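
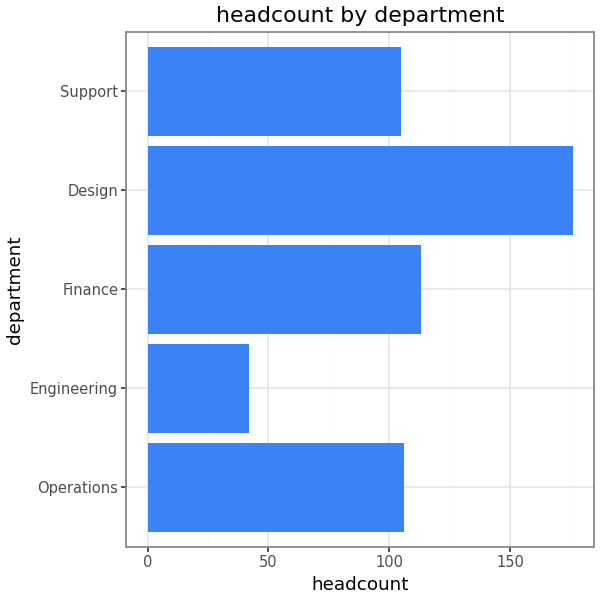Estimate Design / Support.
≈ 1.8×

Design ≈ 180, Support ≈ 100; 180/100 ≈ 1.8.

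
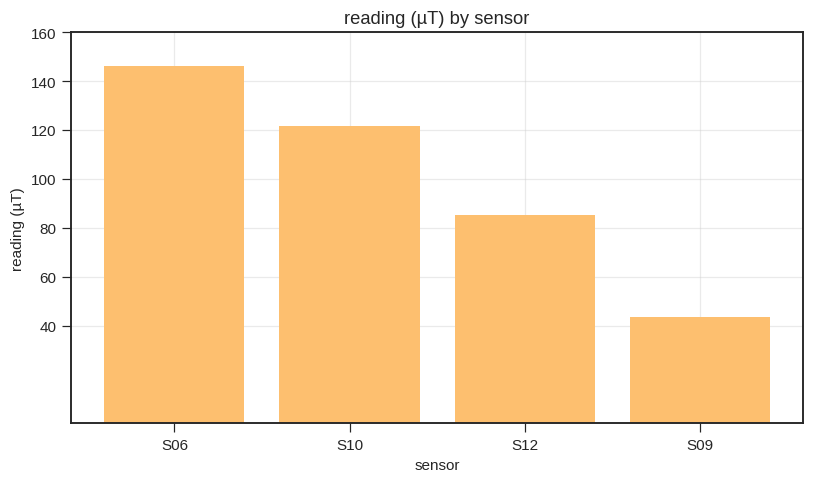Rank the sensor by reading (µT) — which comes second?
Top 3: S06 ≈ 140, S10 ≈ 120, S12 ≈ 80.

S10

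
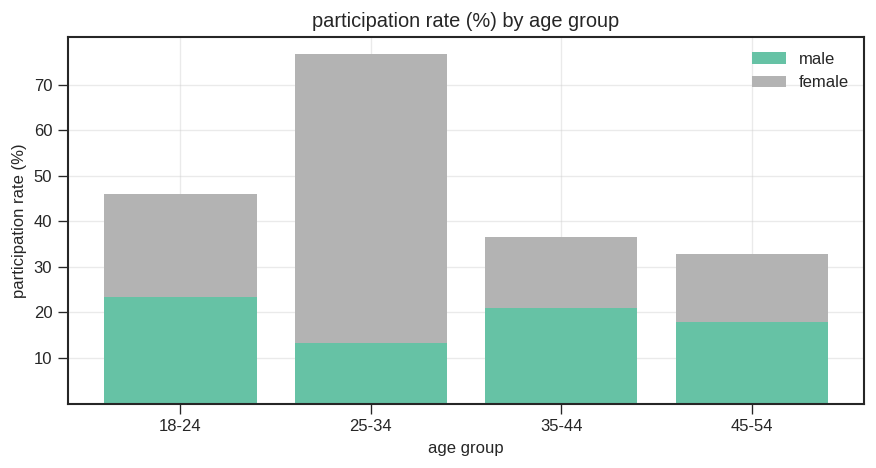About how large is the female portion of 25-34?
≈ 70

female top ≈ 80, bottom ≈ 10; segment ≈ 70.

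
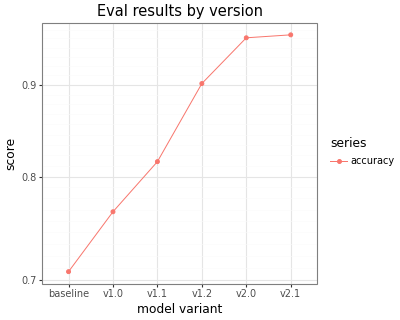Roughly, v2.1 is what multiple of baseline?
≈ 1.36×

v2.1 ≈ 0.95, baseline ≈ 0.70; 0.95/0.70 ≈ 1.36.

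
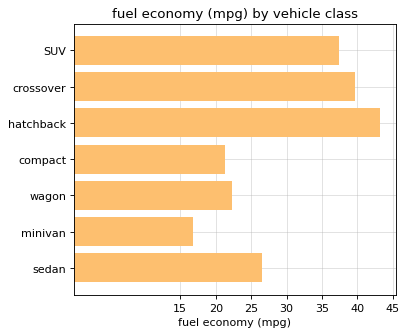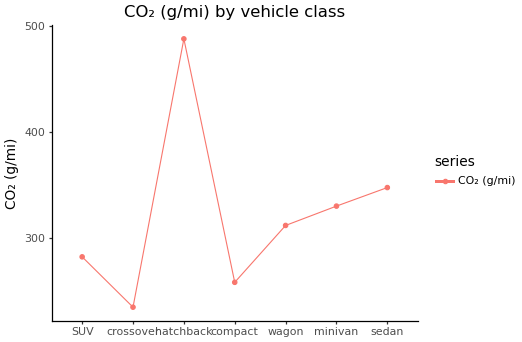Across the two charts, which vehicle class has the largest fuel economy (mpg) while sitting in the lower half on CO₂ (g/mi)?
crossover

Chart 2 median CO₂ (g/mi) ≈ 300; below-median vehicle classes: SUV, crossover, compact. Among those, crossover has the highest fuel economy (mpg) (≈ 40).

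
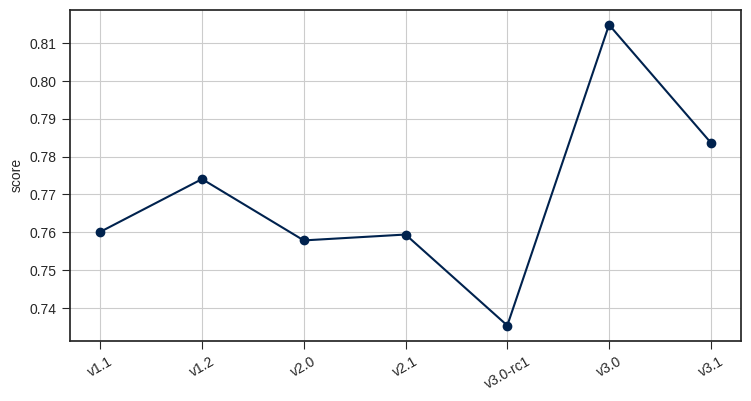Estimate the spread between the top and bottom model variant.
≈ 0.07

Max v3.0 ≈ 0.81, min v3.0-rc1 ≈ 0.74; range ≈ 0.07.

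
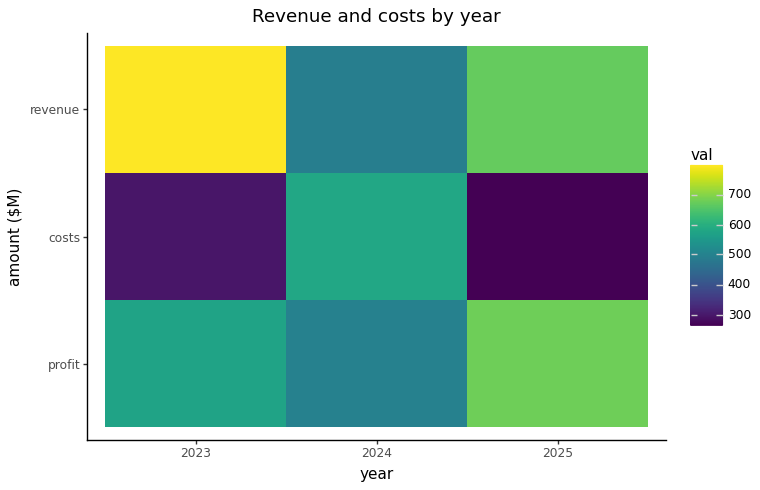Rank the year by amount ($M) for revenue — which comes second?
Top 3 for revenue: 2023 ≈ 800, 2025 ≈ 650, 2024 ≈ 500.

2025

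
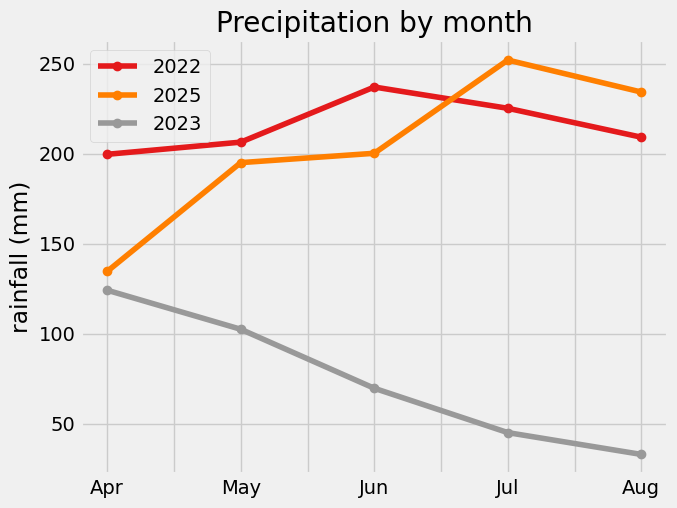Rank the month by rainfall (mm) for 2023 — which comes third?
Top 4 for 2023: Apr ≈ 120, May ≈ 100, Jun ≈ 60, Jul ≈ 40.

Jun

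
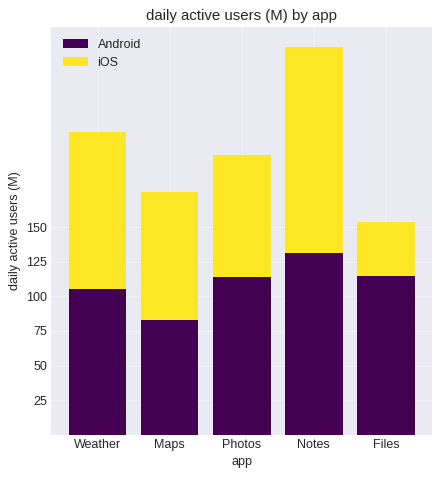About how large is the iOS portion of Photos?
≈ 75

iOS top ≈ 200, bottom ≈ 125; segment ≈ 75.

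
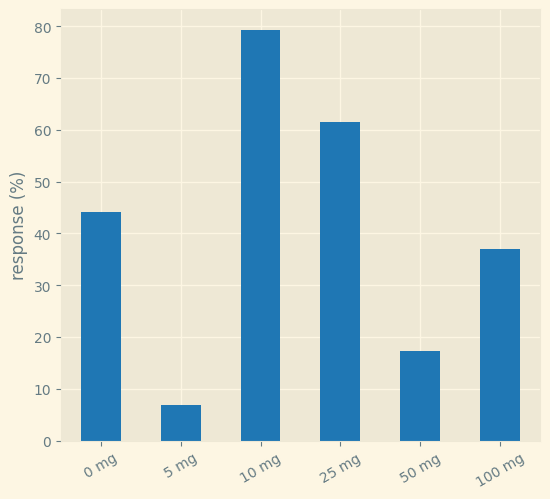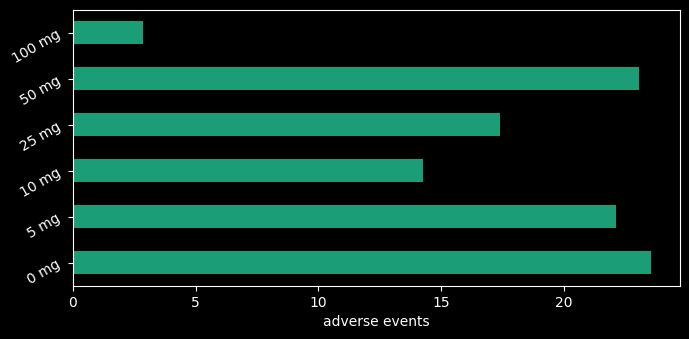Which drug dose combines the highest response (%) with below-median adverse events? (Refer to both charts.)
10 mg

Chart 2 median adverse events ≈ 20; below-median drug doses: 10 mg, 25 mg, 100 mg. Among those, 10 mg has the highest response (%) (≈ 80).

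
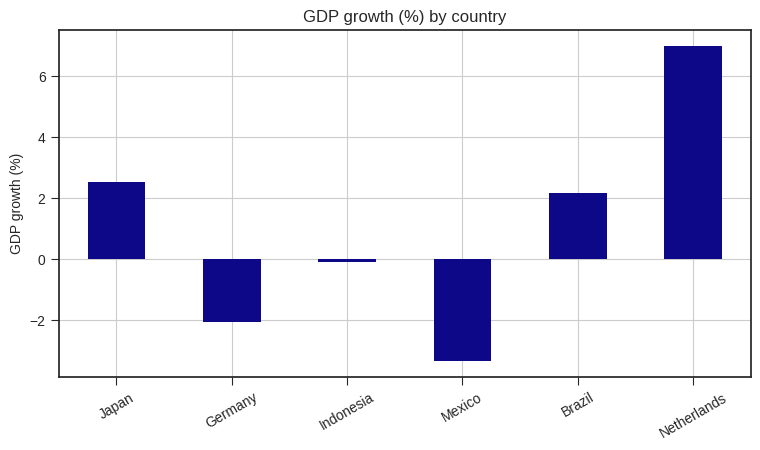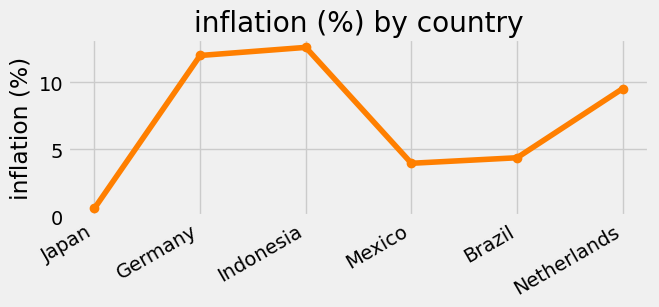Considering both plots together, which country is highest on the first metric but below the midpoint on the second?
Chart 2 median inflation (%) ≈ 6; below-median countries: Japan, Mexico, Brazil. Among those, Japan has the highest GDP growth (%) (≈ 3).

Japan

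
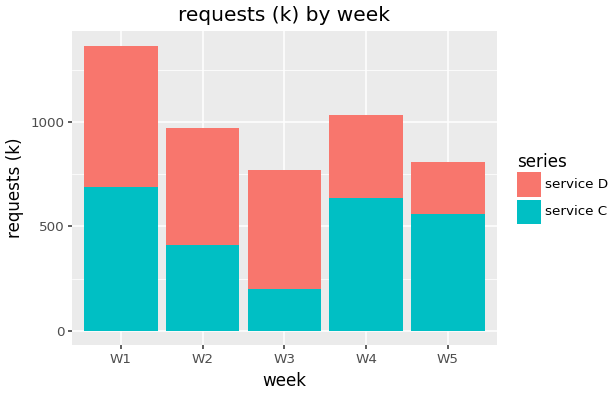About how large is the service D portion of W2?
≈ 600

service D top ≈ 1000, bottom ≈ 400; segment ≈ 600.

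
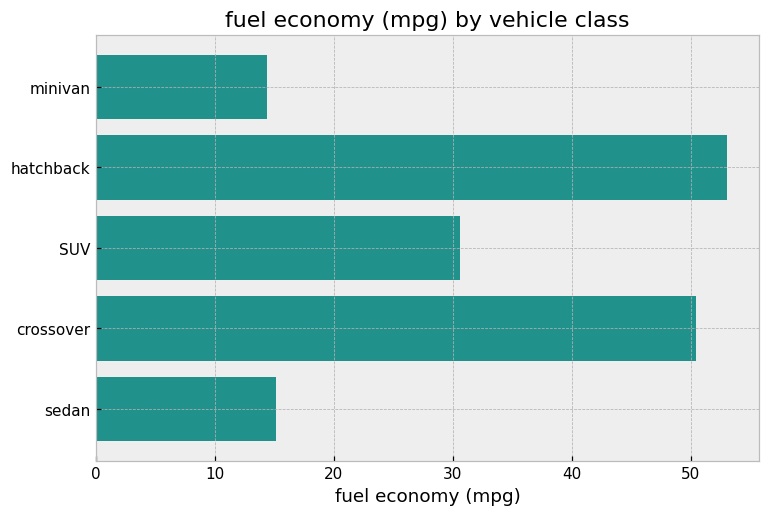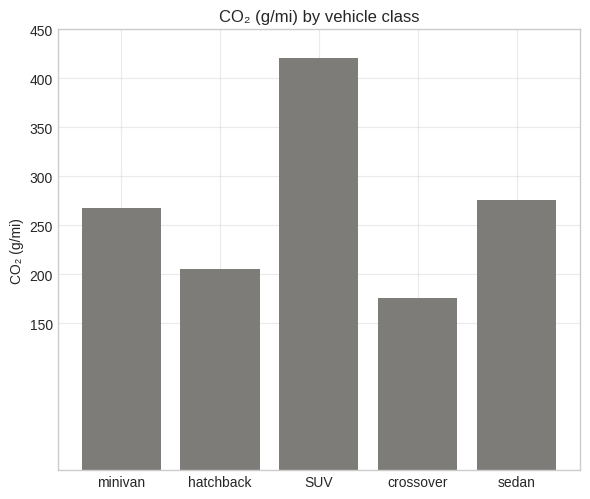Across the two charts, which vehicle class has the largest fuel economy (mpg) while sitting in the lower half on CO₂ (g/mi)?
hatchback

Chart 2 median CO₂ (g/mi) ≈ 250; below-median vehicle classes: hatchback, crossover. Among those, hatchback has the highest fuel economy (mpg) (≈ 55).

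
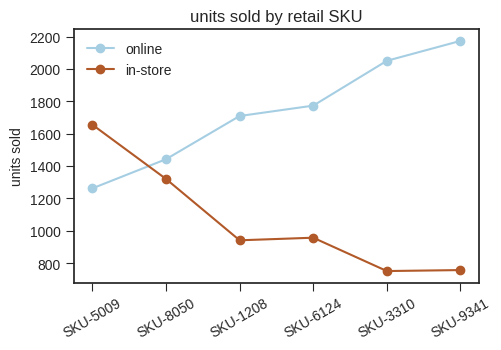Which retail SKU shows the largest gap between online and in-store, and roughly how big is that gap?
SKU-9341: online ≈ 2200, in-store ≈ 800 → gap ≈ 1400. Next-largest (SKU-3310) is only ≈ 1200.

SKU-9341, ≈ 1400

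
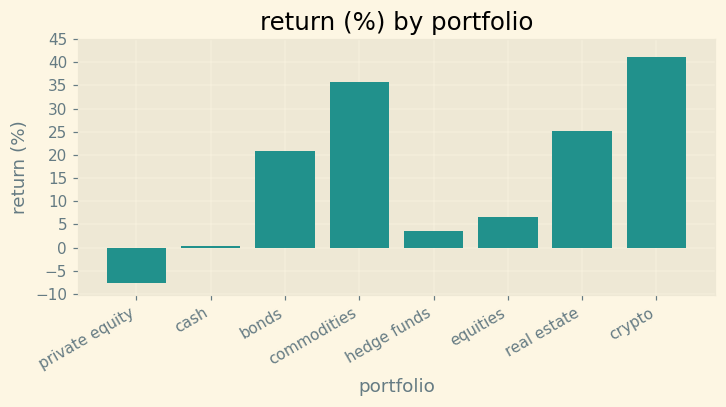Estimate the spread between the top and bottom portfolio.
≈ 50

Max crypto ≈ 40, min private equity ≈ -10; range ≈ 50.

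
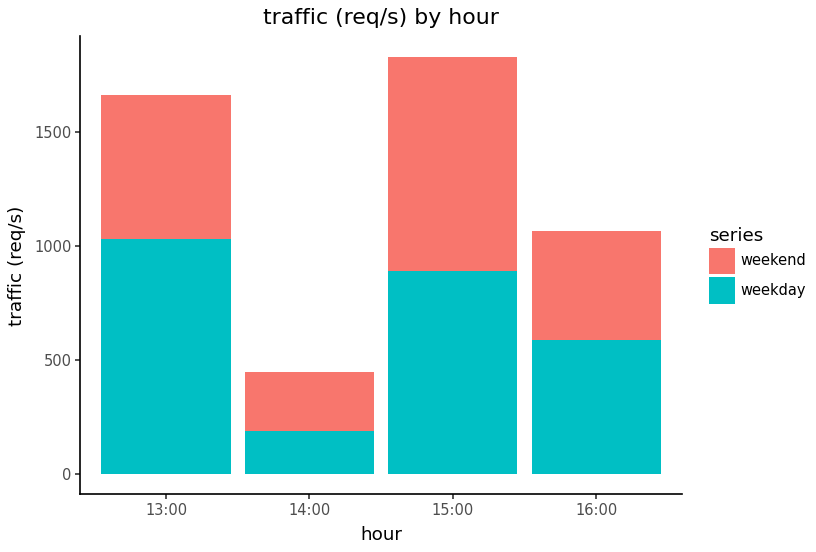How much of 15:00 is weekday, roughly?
≈ 800

weekday top ≈ 800, bottom ≈ 0; segment ≈ 800.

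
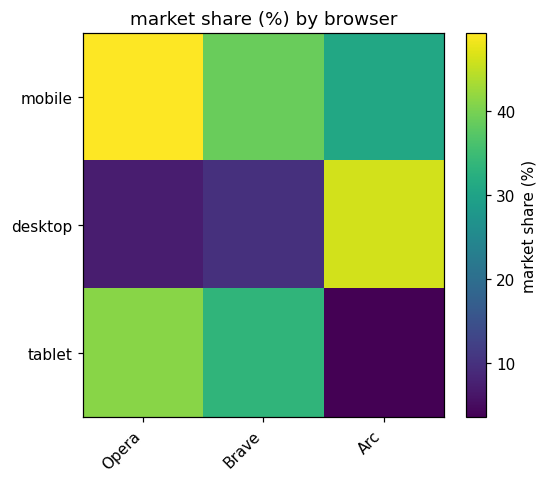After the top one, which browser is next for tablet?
Top 3 for tablet: Opera ≈ 40, Brave ≈ 35, Arc ≈ 5.

Brave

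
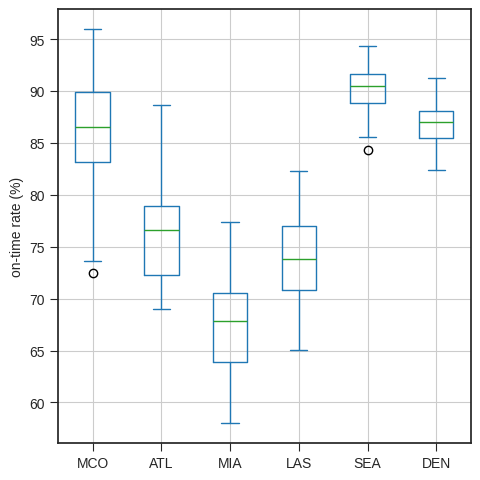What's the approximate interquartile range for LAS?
≈ 5

Q3 ≈ 75, Q1 ≈ 70; IQR ≈ 5.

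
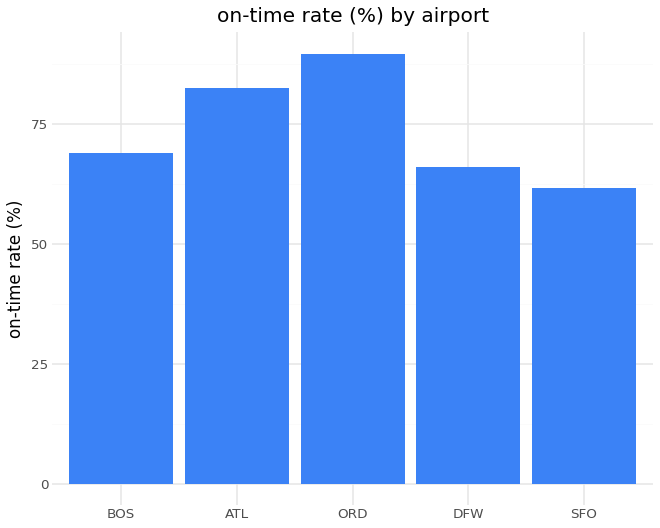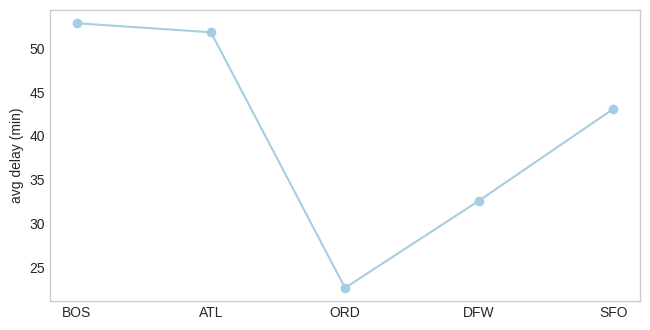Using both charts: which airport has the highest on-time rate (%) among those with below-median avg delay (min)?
ORD

Chart 2 median avg delay (min) ≈ 45; below-median airports: ORD, DFW. Among those, ORD has the highest on-time rate (%) (≈ 90).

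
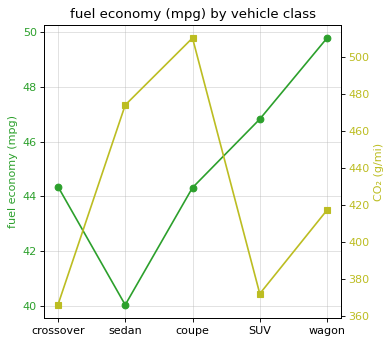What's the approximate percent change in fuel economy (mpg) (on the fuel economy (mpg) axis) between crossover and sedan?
crossover ≈ 44, sedan ≈ 40; (40 − 44) / 44 ≈ -9.1%.

≈ -9.1%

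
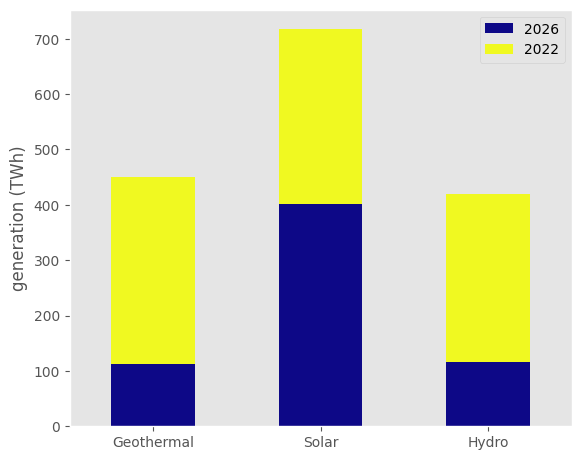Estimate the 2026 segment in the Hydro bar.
≈ 100

2026 top ≈ 100, bottom ≈ 0; segment ≈ 100.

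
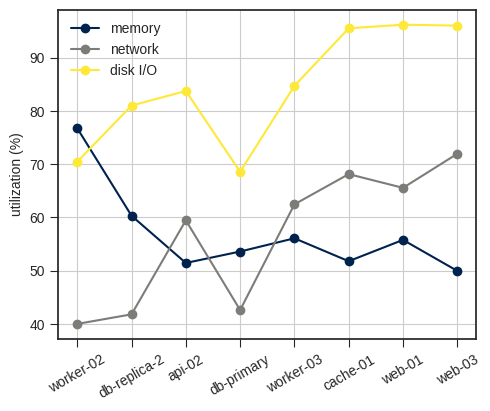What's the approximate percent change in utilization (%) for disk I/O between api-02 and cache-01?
≈ +11.8%

api-02 ≈ 85, cache-01 ≈ 95; (95 − 85) / 85 ≈ +11.8%.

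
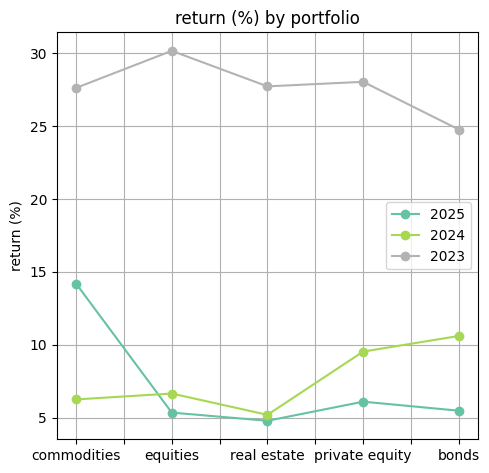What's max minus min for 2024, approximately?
≈ 5

Max bonds ≈ 10, min real estate ≈ 5; range ≈ 5.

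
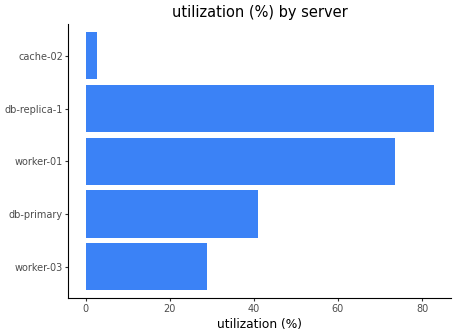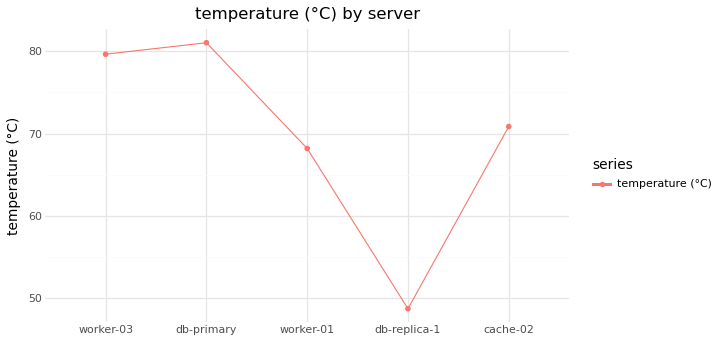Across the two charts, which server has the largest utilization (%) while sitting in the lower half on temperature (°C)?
db-replica-1

Chart 2 median temperature (°C) ≈ 70; below-median servers: worker-01, db-replica-1. Among those, db-replica-1 has the highest utilization (%) (≈ 80).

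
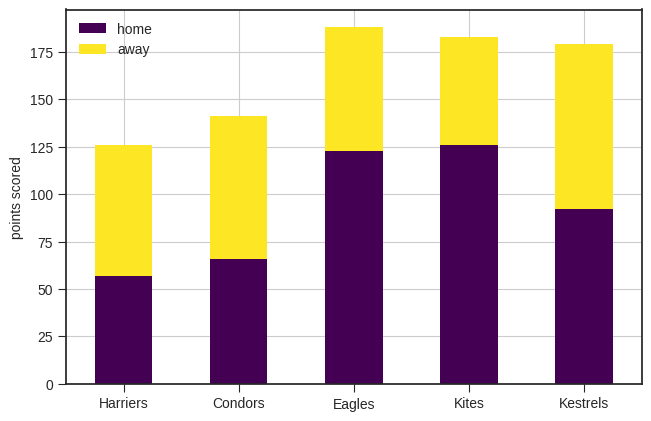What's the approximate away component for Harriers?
≈ 60

away top ≈ 120, bottom ≈ 60; segment ≈ 60.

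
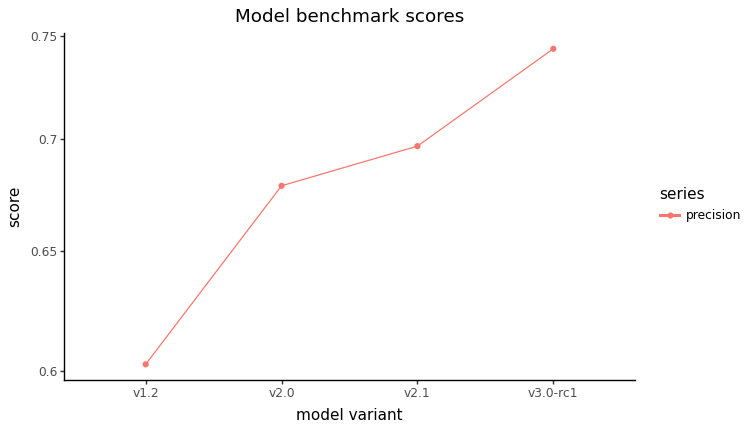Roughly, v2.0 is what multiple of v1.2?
v2.0 ≈ 0.68, v1.2 ≈ 0.60; 0.68/0.60 ≈ 1.13.

≈ 1.13×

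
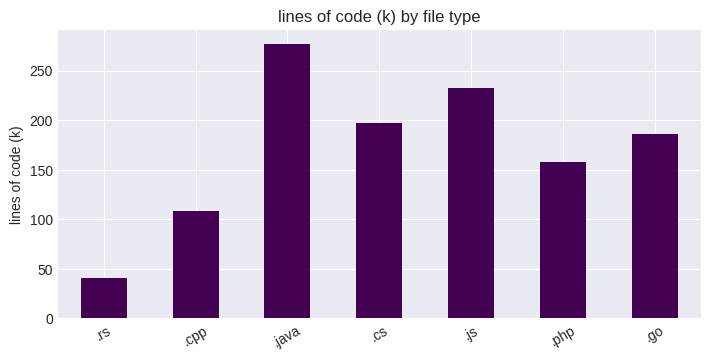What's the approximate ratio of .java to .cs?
≈ 1.38×

.java ≈ 275, .cs ≈ 200; 275/200 ≈ 1.38.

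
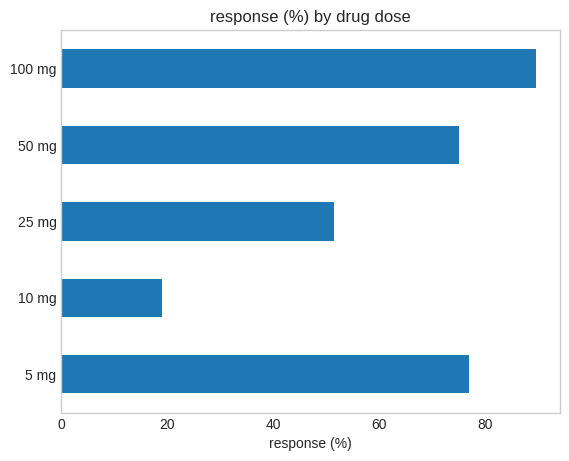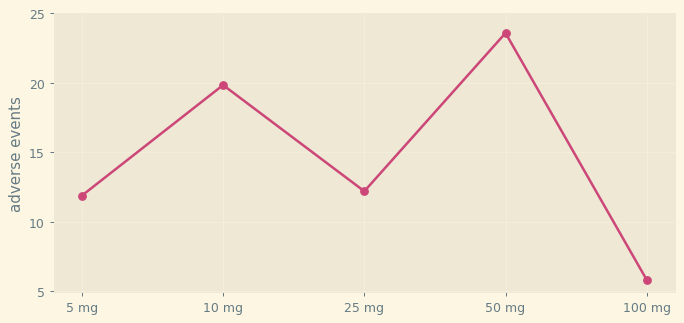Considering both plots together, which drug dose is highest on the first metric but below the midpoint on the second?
Chart 2 median adverse events ≈ 10; below-median drug doses: 5 mg, 100 mg. Among those, 100 mg has the highest response (%) (≈ 90).

100 mg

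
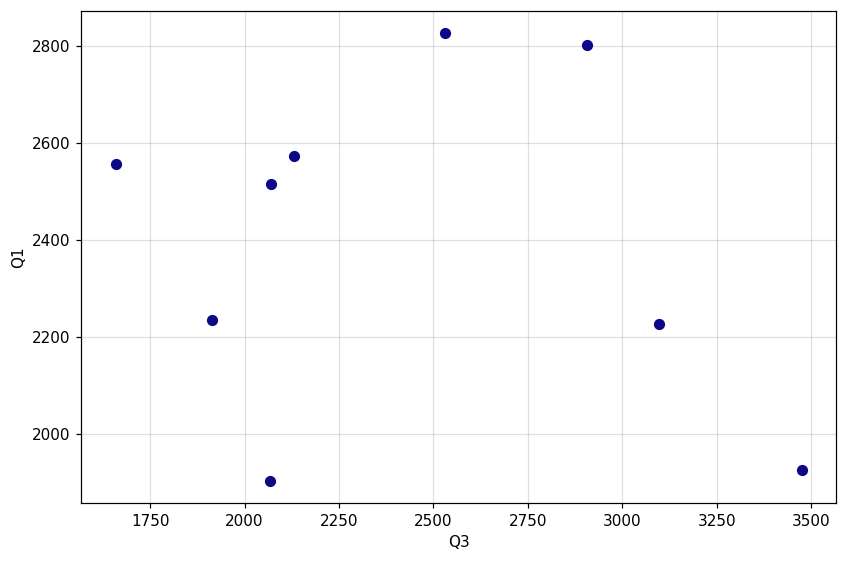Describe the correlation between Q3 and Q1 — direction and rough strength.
no clear correlation

Points are roughly uncorrelated; weak (|r| ≈ 0.2).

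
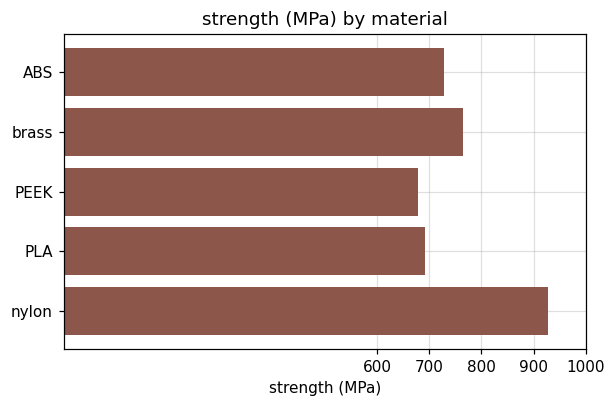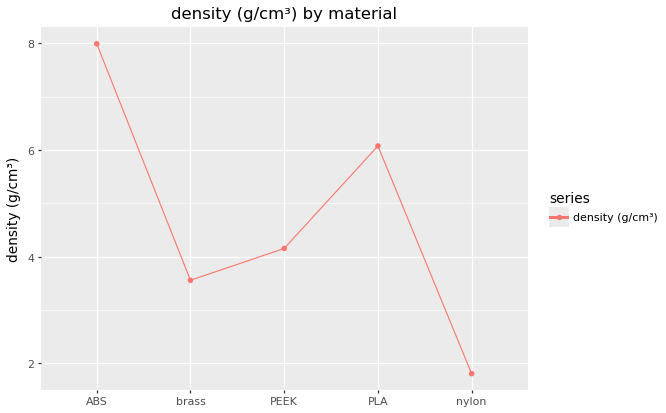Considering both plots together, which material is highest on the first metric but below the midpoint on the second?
nylon

Chart 2 median density (g/cm³) ≈ 4; below-median materials: brass, nylon. Among those, nylon has the highest strength (MPa) (≈ 900).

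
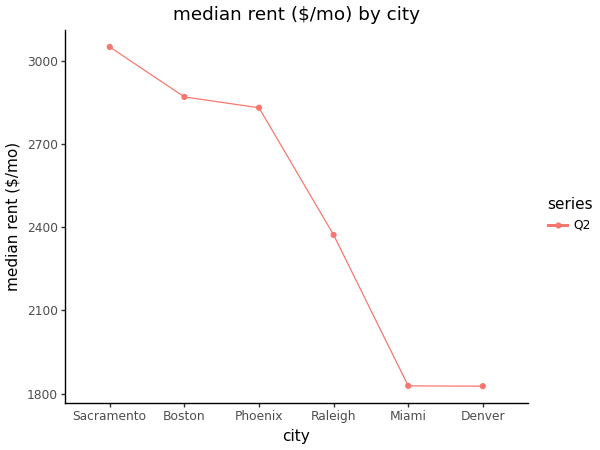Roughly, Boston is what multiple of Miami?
≈ 1.56×

Boston ≈ 2800, Miami ≈ 1800; 2800/1800 ≈ 1.56.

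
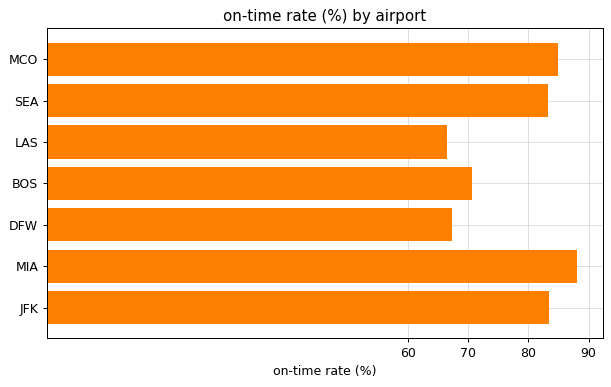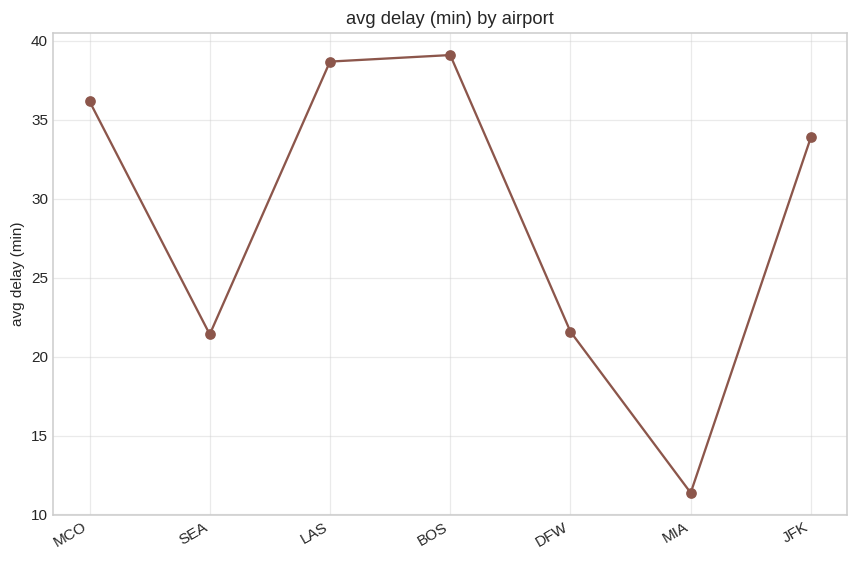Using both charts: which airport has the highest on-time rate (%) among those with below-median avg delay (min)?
Chart 2 median avg delay (min) ≈ 35; below-median airports: SEA, DFW, MIA. Among those, MIA has the highest on-time rate (%) (≈ 90).

MIA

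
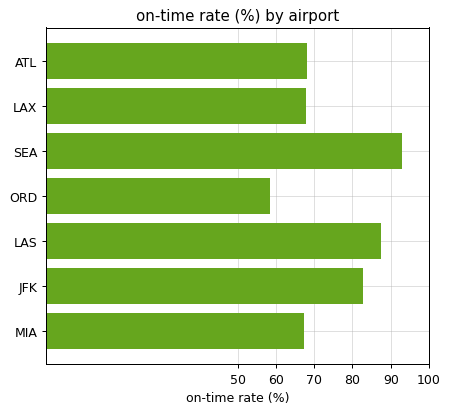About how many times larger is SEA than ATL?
SEA ≈ 90, ATL ≈ 70; 90/70 ≈ 1.29.

≈ 1.29×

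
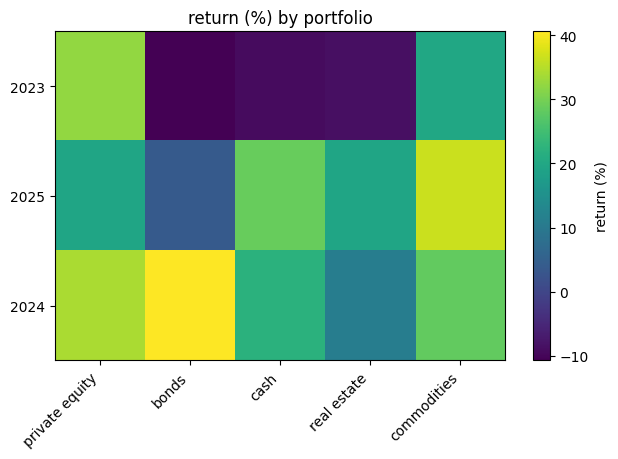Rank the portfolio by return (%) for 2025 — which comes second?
cash

Top 3 for 2025: commodities ≈ 35, cash ≈ 30, private equity ≈ 20.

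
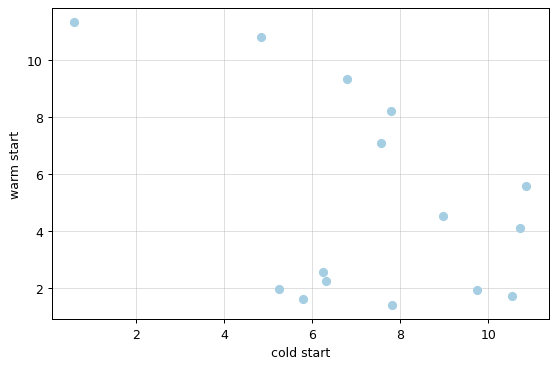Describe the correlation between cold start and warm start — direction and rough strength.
negative, moderate

Points are negatively correlated; moderate (|r| ≈ 0.5).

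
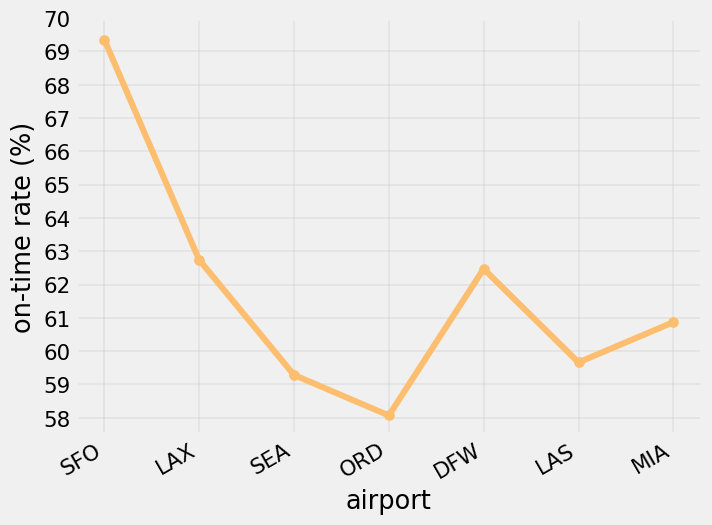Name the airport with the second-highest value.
Top 3: SFO ≈ 69, LAX ≈ 63, DFW ≈ 62.

LAX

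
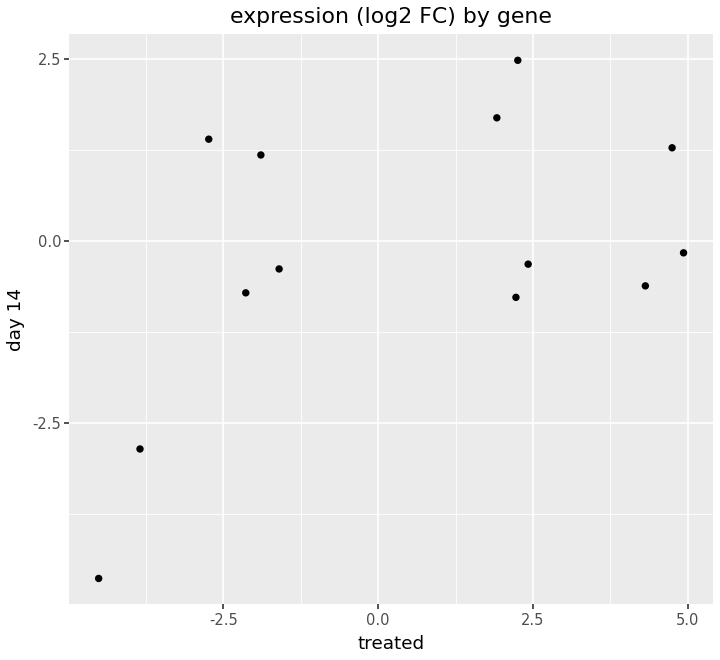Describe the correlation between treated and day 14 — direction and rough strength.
positive, moderate

Points are positively correlated; moderate (|r| ≈ 0.5).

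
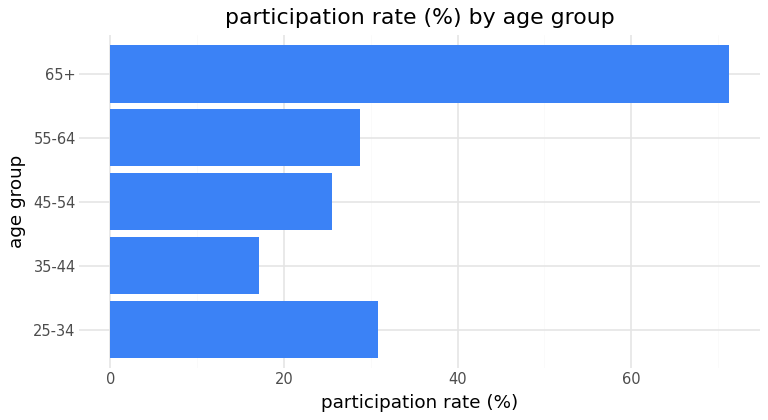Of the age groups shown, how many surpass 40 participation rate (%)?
1

Above 40: 65+.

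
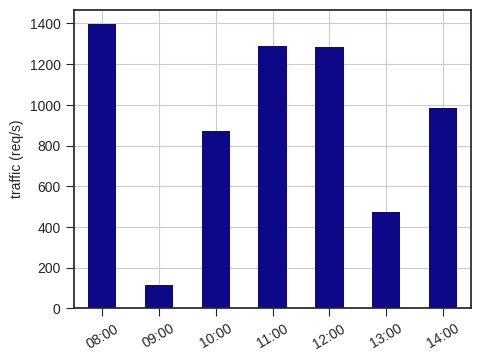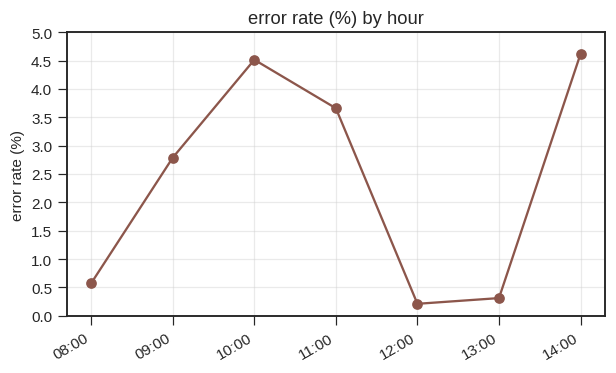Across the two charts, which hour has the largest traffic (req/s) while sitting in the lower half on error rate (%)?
08:00

Chart 2 median error rate (%) ≈ 3; below-median hours: 08:00, 12:00, 13:00. Among those, 08:00 has the highest traffic (req/s) (≈ 1400).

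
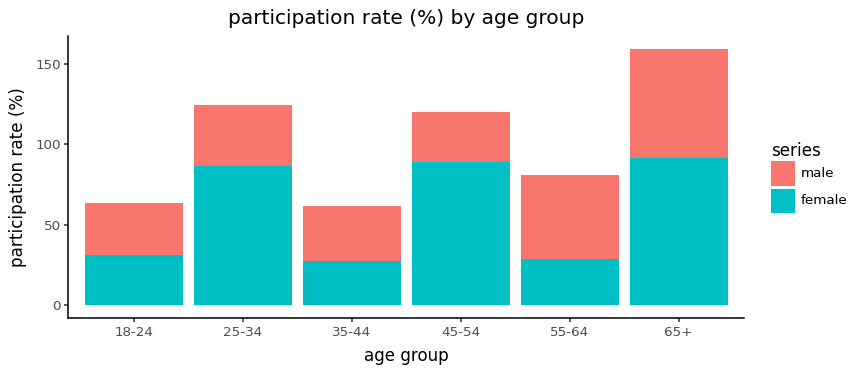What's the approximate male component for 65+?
male top ≈ 160, bottom ≈ 100; segment ≈ 60.

≈ 60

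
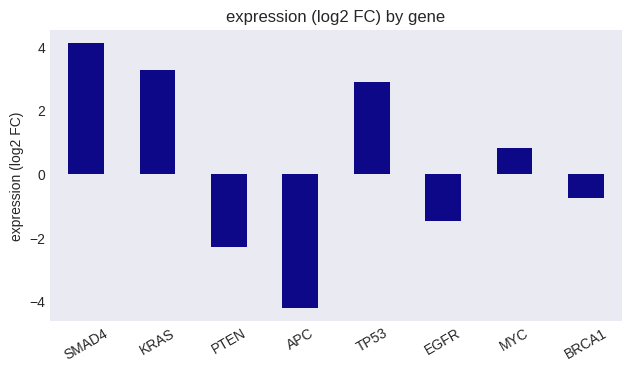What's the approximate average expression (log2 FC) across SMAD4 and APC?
(4 + -4) / 2 ≈ 0.

≈ 0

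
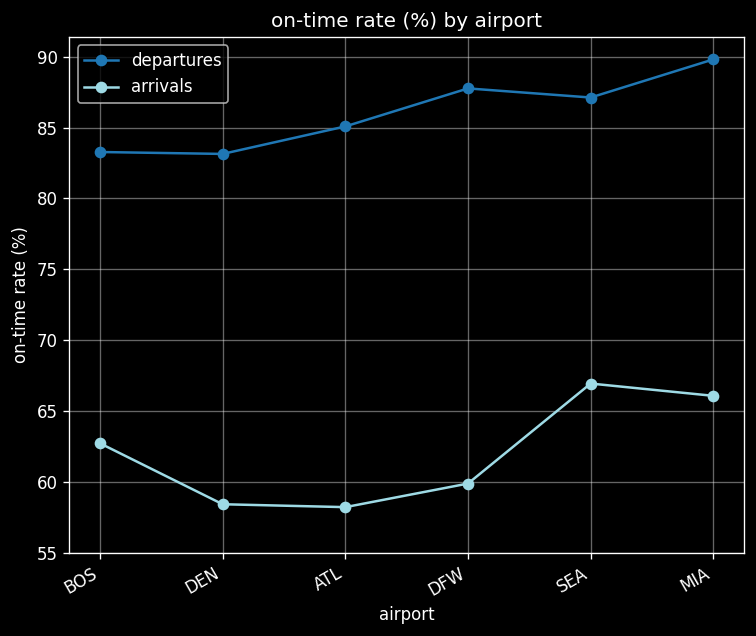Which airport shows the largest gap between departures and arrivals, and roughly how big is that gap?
DFW, ≈ 30 %

DFW: departures ≈ 90, arrivals ≈ 60 → gap ≈ 30. Next-largest (ATL) is only ≈ 25.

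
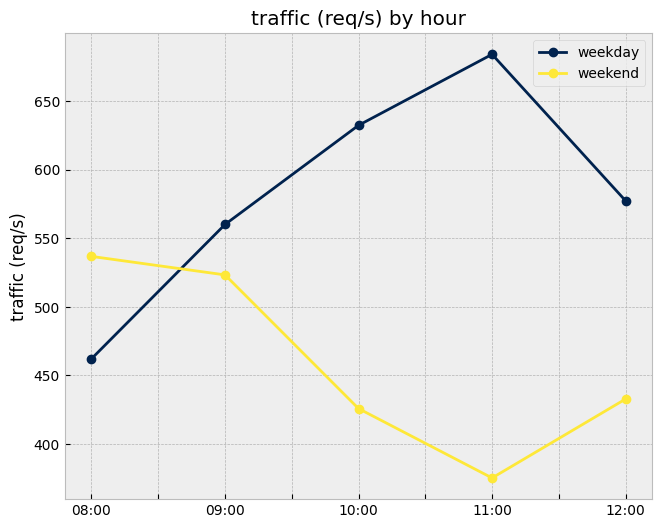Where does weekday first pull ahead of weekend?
09:00

08:00: weekday ≈ 450 vs weekend ≈ 550 (not yet); 09:00: weekday ≈ 550 vs weekend ≈ 500 (first crossover).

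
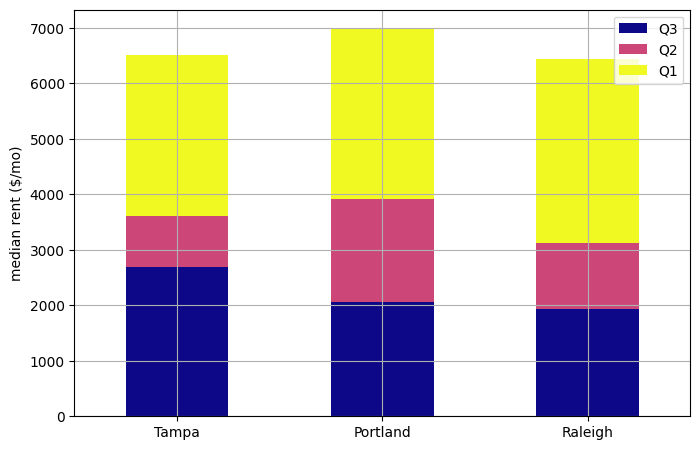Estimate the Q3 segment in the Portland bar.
Q3 top ≈ 2000, bottom ≈ 0; segment ≈ 2000.

≈ 2000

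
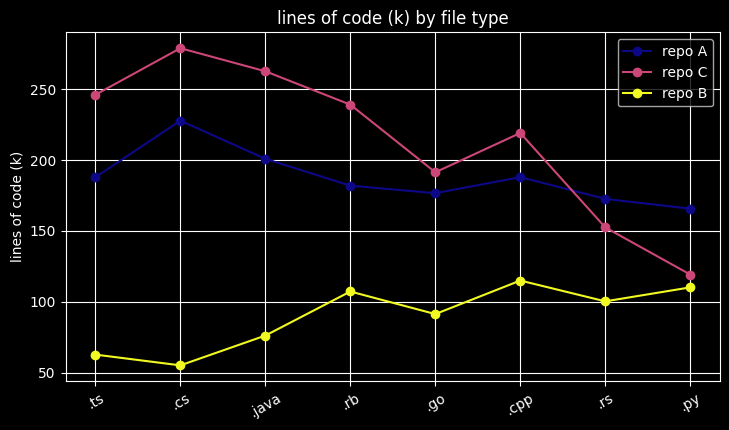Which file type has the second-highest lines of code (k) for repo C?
Top 3 for repo C: .cs ≈ 280, .java ≈ 260, .ts ≈ 240.

.java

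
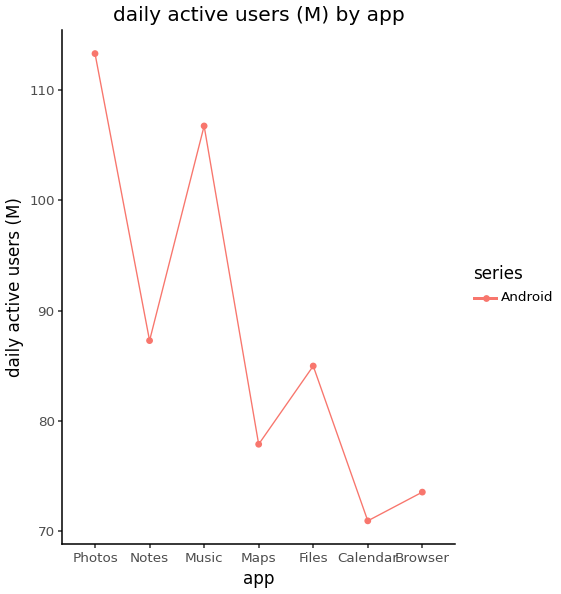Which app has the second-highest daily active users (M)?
Music

Top 3: Photos ≈ 115, Music ≈ 105, Notes ≈ 85.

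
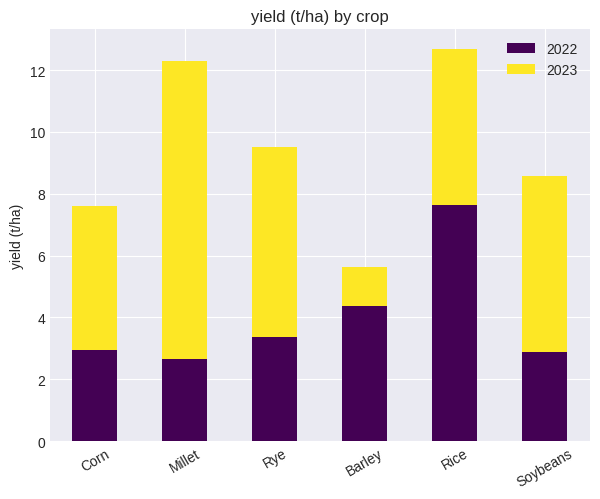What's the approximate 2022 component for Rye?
2022 top ≈ 4, bottom ≈ 0; segment ≈ 4.

≈ 4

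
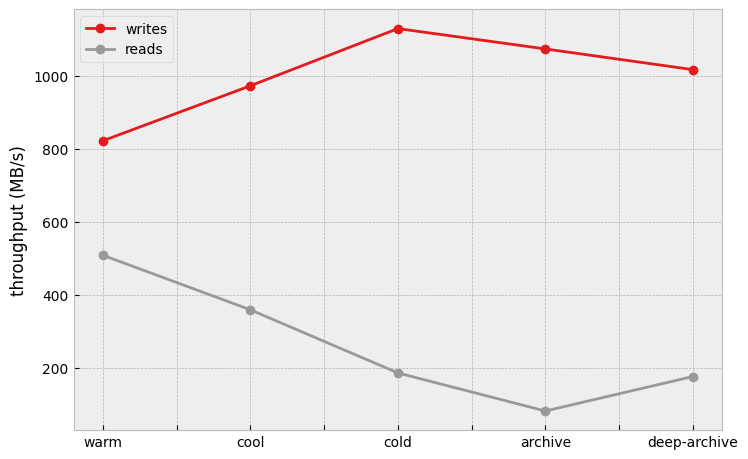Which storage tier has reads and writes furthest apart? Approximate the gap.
archive: reads ≈ 100, writes ≈ 1100 → gap ≈ 1000. Next-largest (cold) is only ≈ 900.

archive, ≈ 1000 MB/s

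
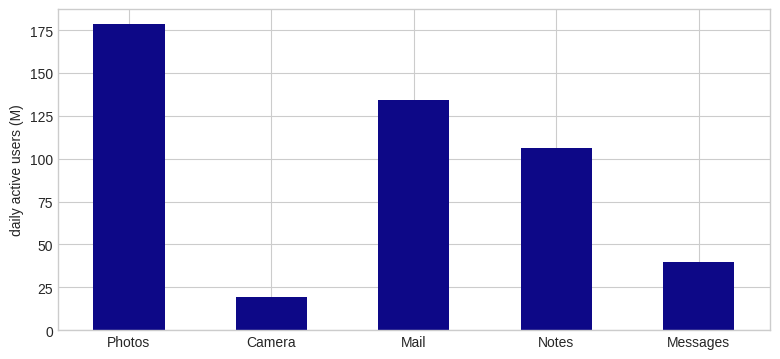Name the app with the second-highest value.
Top 3: Photos ≈ 180, Mail ≈ 140, Notes ≈ 100.

Mail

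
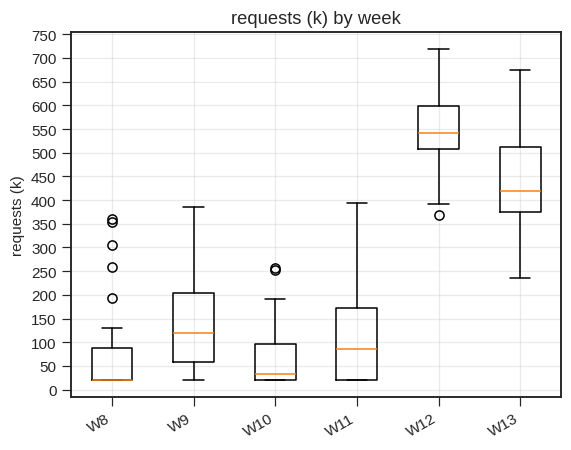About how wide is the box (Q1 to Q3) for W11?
≈ 150

Q3 ≈ 150, Q1 ≈ 0; IQR ≈ 150.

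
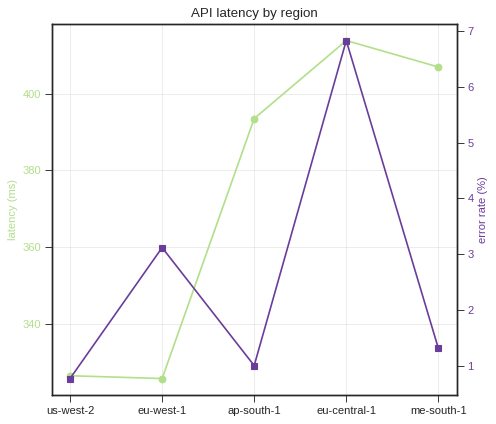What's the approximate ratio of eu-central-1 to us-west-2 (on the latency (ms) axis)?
eu-central-1 ≈ 410, us-west-2 ≈ 330; 410/330 ≈ 1.24.

≈ 1.24×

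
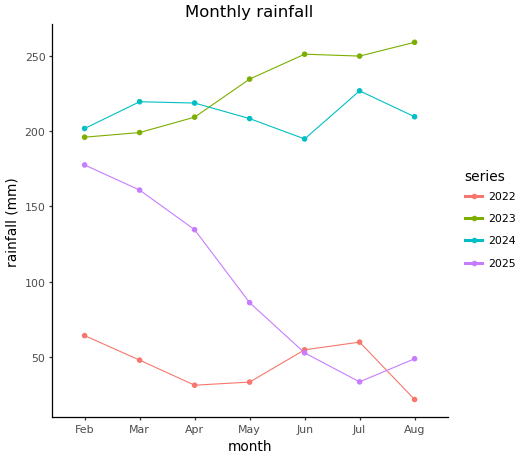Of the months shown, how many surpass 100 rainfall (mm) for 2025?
Above 100: Feb, Mar, Apr.

3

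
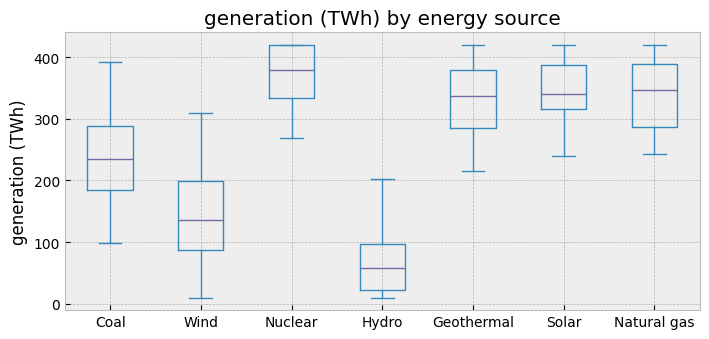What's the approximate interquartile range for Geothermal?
≈ 100

Q3 ≈ 400, Q1 ≈ 300; IQR ≈ 100.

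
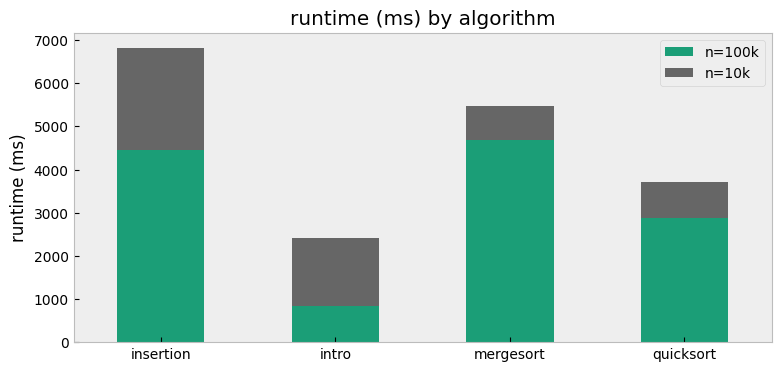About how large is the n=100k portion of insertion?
≈ 4000

n=100k top ≈ 4000, bottom ≈ 0; segment ≈ 4000.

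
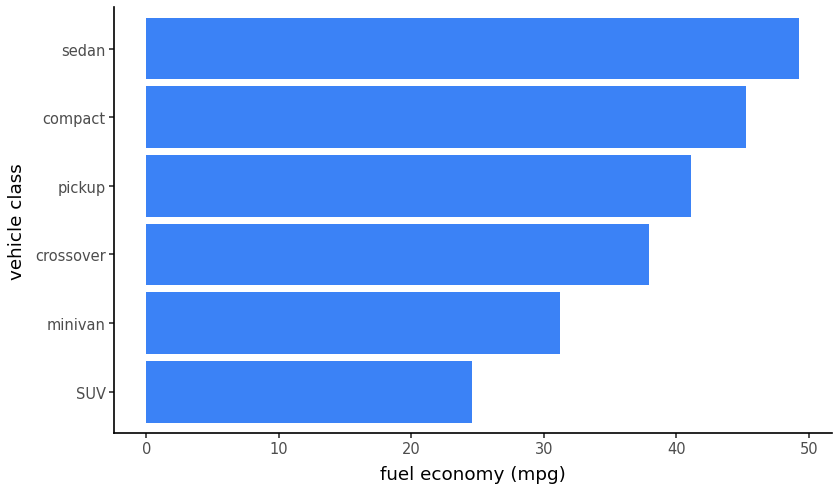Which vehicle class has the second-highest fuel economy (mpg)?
compact

Top 3: sedan ≈ 50, compact ≈ 45, pickup ≈ 40.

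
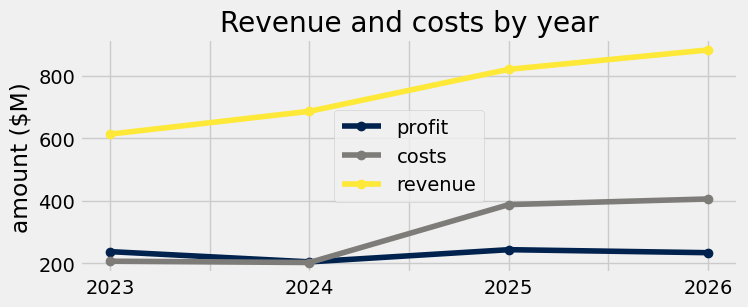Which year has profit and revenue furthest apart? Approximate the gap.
2026: profit ≈ 200, revenue ≈ 900 → gap ≈ 700. Next-largest (2025) is only ≈ 600.

2026, ≈ 700 $M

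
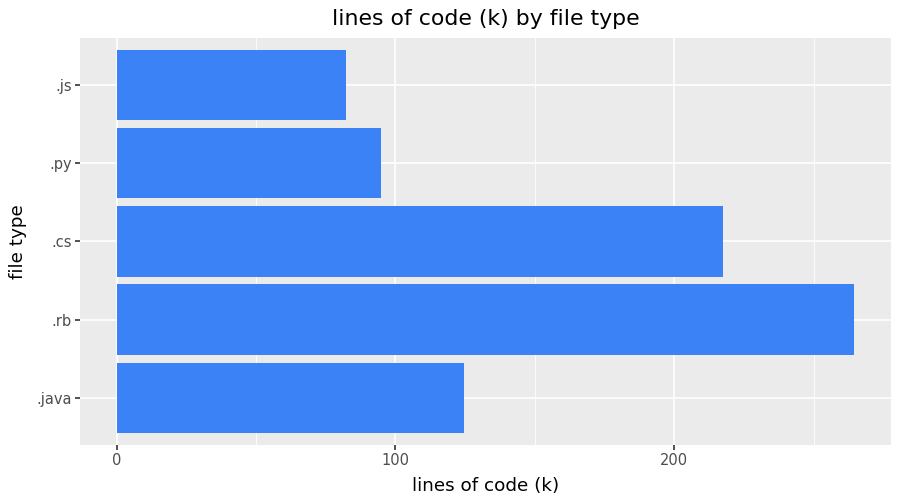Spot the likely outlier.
.rb

.rb ≈ 275; the rest sit between ≈ 75 and ≈ 225.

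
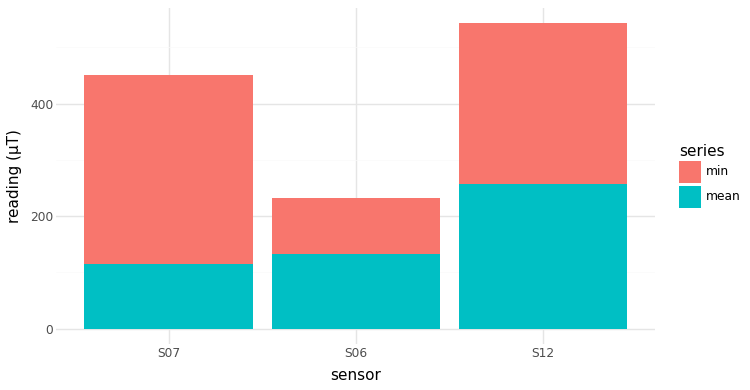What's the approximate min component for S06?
min top ≈ 250, bottom ≈ 150; segment ≈ 100.

≈ 100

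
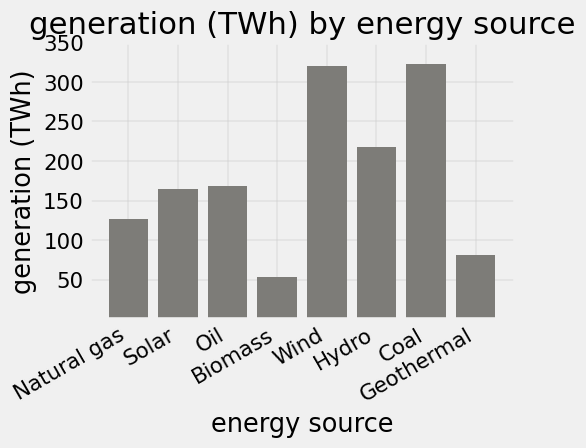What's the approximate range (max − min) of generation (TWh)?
≈ 250

Max Coal ≈ 300, min Biomass ≈ 50; range ≈ 250.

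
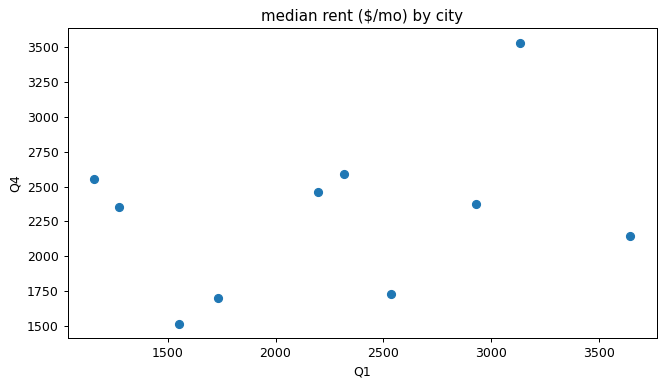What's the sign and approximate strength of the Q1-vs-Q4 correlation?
positive, weak

Points are positively correlated; weak (|r| ≈ 0.3).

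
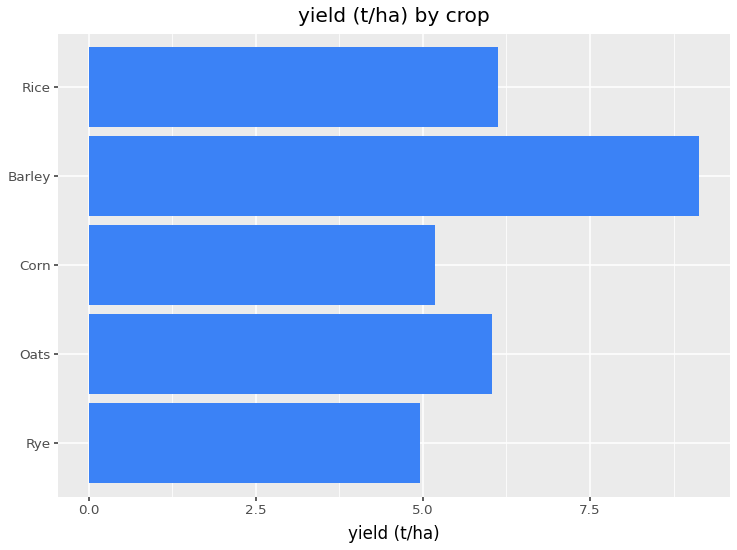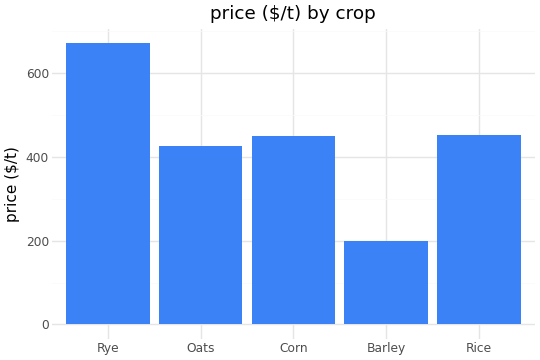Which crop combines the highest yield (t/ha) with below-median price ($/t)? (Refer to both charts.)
Barley

Chart 2 median price ($/t) ≈ 400; below-median crops: Oats, Barley. Among those, Barley has the highest yield (t/ha) (≈ 9).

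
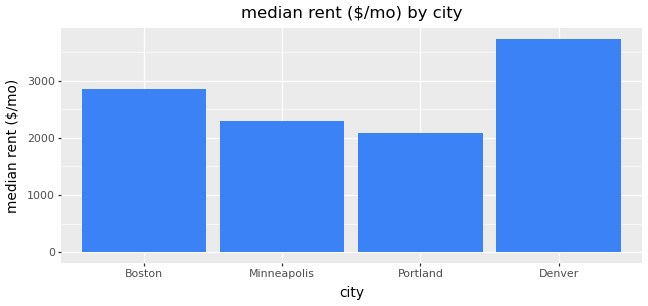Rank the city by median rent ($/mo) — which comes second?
Top 3: Denver ≈ 3500, Boston ≈ 3000, Minneapolis ≈ 2500.

Boston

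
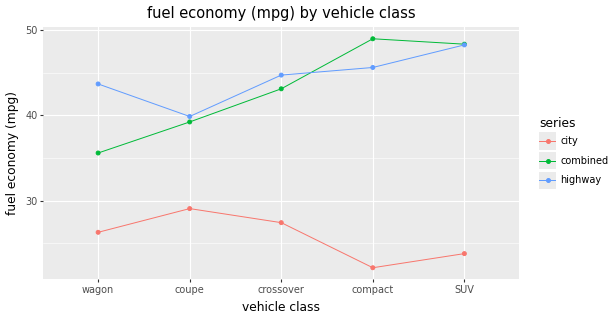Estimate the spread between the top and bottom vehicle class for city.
Max coupe ≈ 30, min compact ≈ 20; range ≈ 10.

≈ 10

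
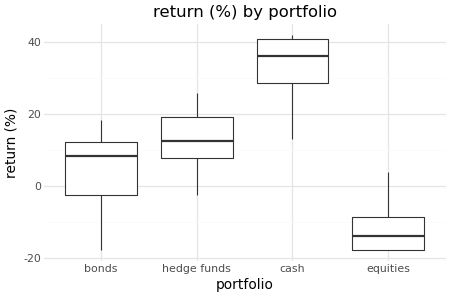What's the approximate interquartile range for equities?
≈ 10

Q3 ≈ -10, Q1 ≈ -20; IQR ≈ 10.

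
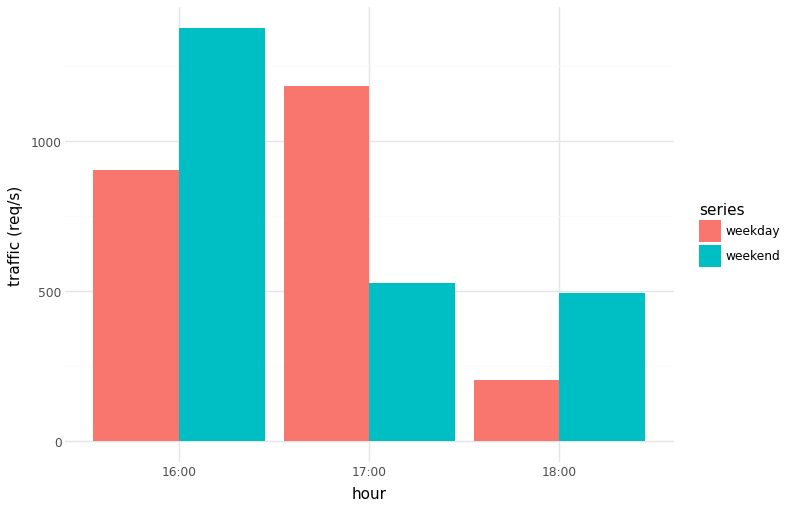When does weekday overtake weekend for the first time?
17:00

16:00: weekday ≈ 1000 vs weekend ≈ 1400 (not yet); 17:00: weekday ≈ 1200 vs weekend ≈ 600 (first crossover).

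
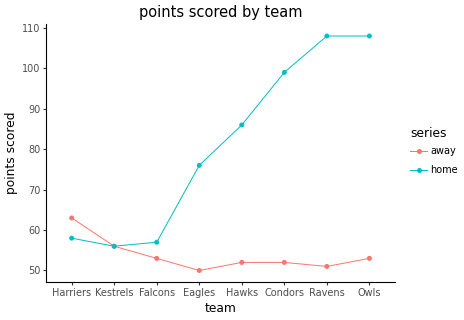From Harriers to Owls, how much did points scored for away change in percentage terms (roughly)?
Harriers ≈ 65, Owls ≈ 55; (55 − 65) / 65 ≈ -15.4%.

≈ -15.4%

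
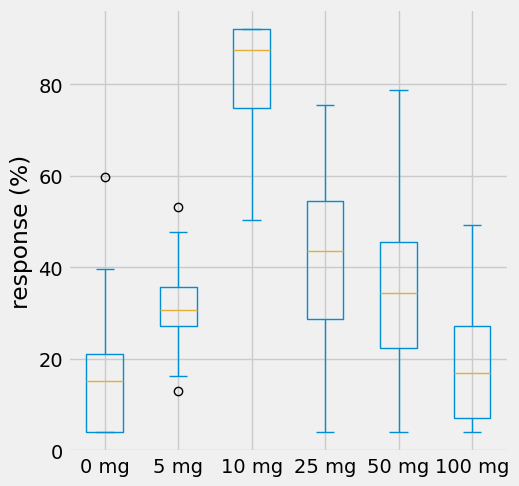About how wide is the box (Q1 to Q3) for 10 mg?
Q3 ≈ 90, Q1 ≈ 70; IQR ≈ 20.

≈ 20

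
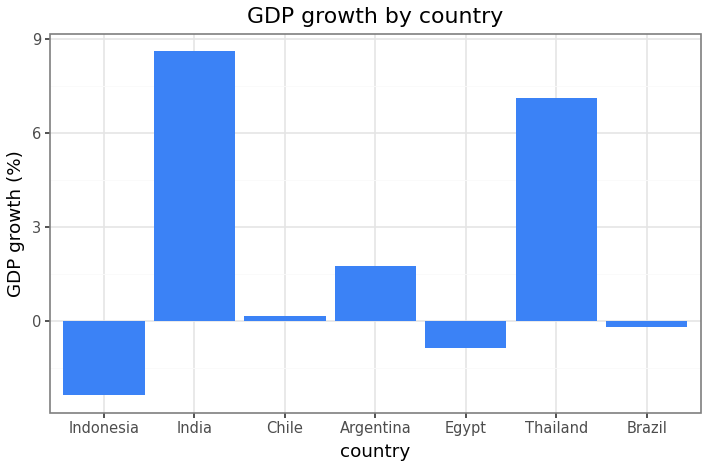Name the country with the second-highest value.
Top 3: India ≈ 9, Thailand ≈ 7, Argentina ≈ 2.

Thailand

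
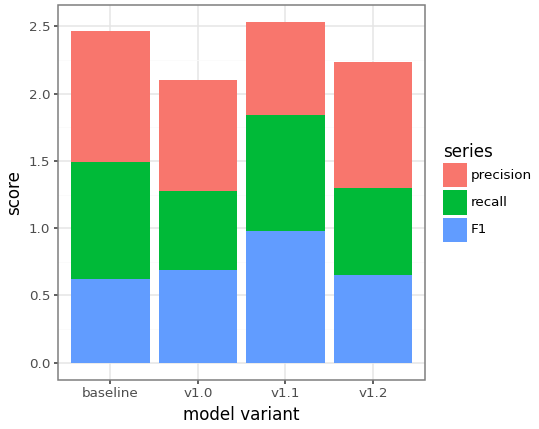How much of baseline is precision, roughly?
≈ 1.0

precision top ≈ 2.5, bottom ≈ 1.5; segment ≈ 1.0.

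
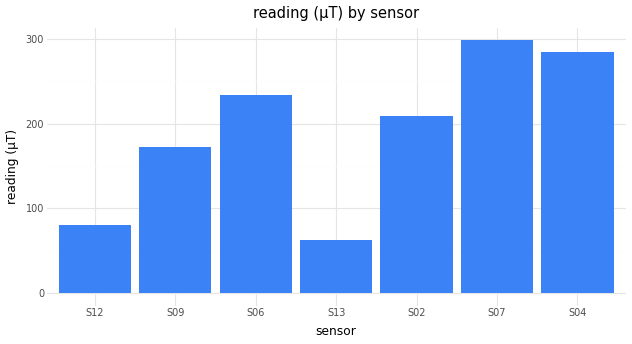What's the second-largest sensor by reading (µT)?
Top 3: S07 ≈ 300, S04 ≈ 275, S06 ≈ 225.

S04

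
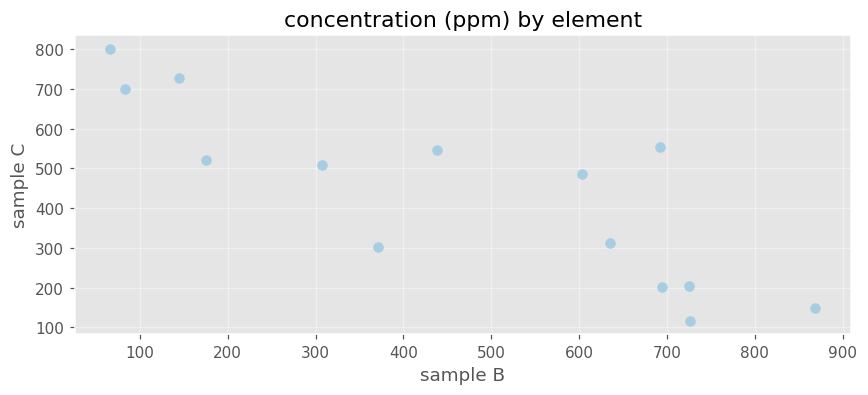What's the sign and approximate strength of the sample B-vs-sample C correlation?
Points are negatively correlated; strong (|r| ≈ 0.8).

negative, strong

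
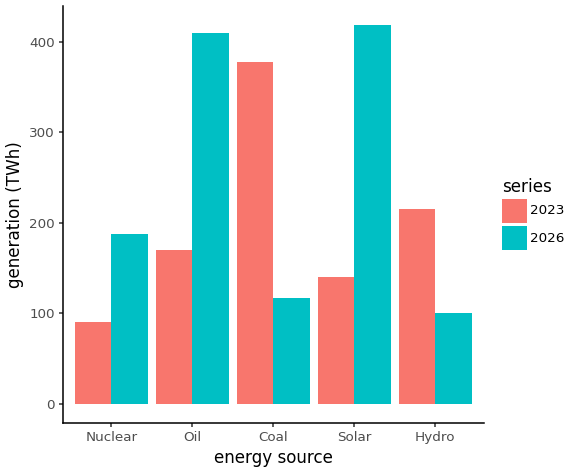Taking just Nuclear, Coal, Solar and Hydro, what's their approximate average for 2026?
≈ 200

(200 + 100 + 400 + 100) / 4 ≈ 200.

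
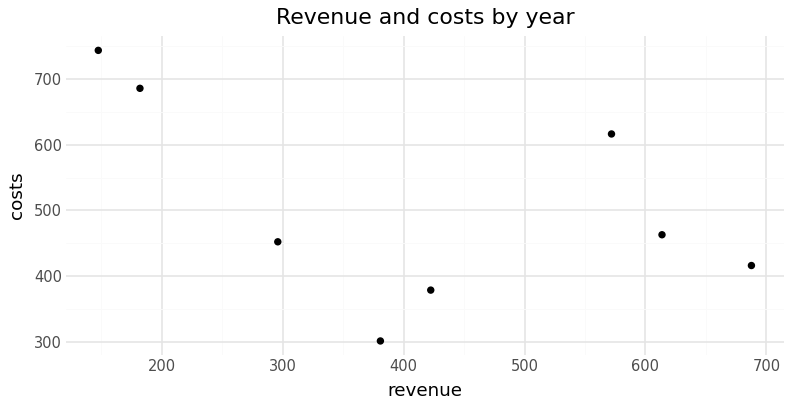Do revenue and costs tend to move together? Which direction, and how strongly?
Points are negatively correlated; moderate (|r| ≈ 0.5).

negative, moderate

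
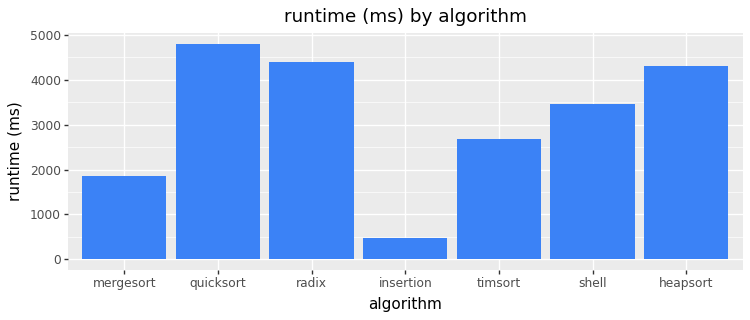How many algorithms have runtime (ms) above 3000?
Above 3000: quicksort, radix, shell, heapsort.

4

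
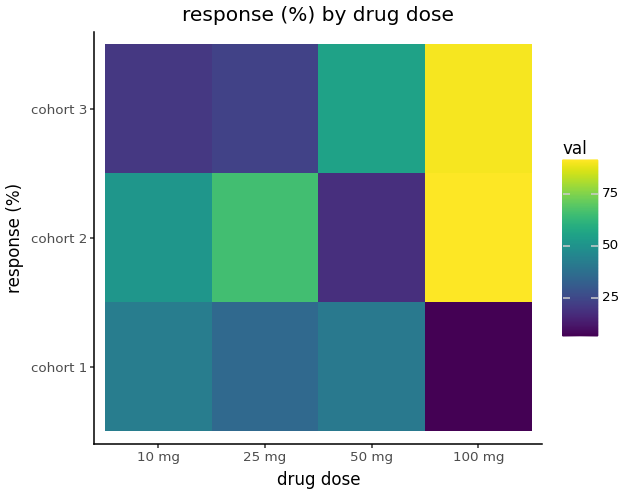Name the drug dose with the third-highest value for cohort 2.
10 mg

Top 4 for cohort 2: 100 mg ≈ 90, 25 mg ≈ 70, 10 mg ≈ 50, 50 mg ≈ 20.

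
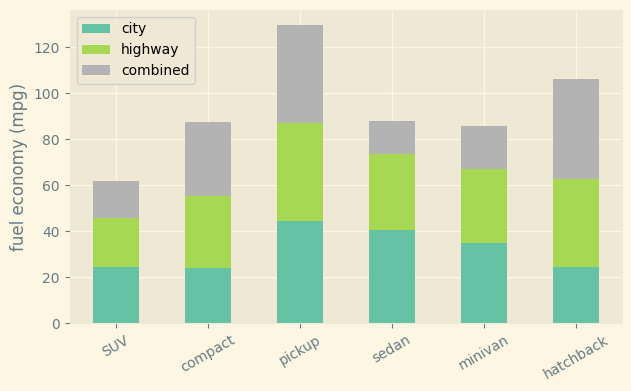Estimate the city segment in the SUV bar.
≈ 20

city top ≈ 20, bottom ≈ 0; segment ≈ 20.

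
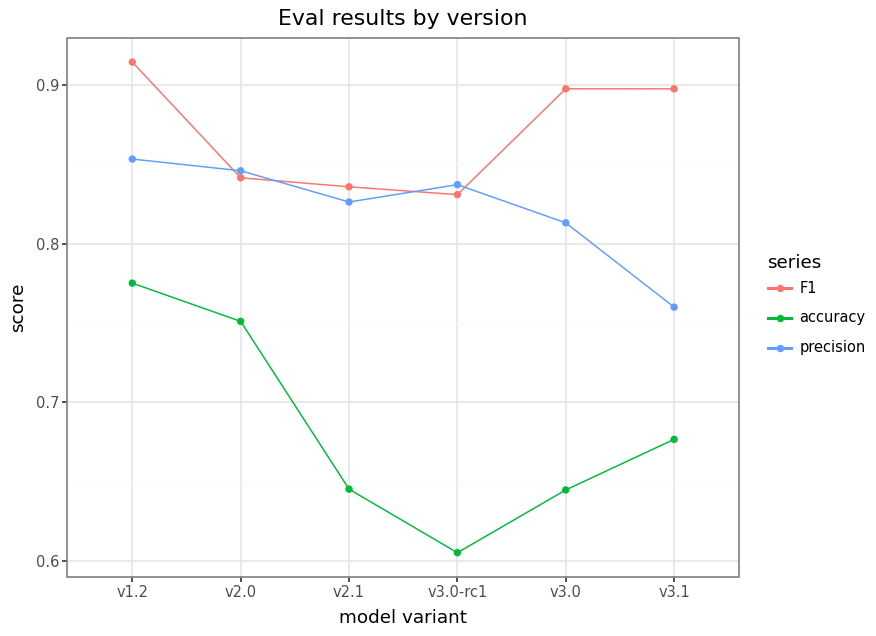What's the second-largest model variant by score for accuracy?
Top 3 for accuracy: v1.2 ≈ 0.80, v2.0 ≈ 0.75, v3.1 ≈ 0.70.

v2.0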